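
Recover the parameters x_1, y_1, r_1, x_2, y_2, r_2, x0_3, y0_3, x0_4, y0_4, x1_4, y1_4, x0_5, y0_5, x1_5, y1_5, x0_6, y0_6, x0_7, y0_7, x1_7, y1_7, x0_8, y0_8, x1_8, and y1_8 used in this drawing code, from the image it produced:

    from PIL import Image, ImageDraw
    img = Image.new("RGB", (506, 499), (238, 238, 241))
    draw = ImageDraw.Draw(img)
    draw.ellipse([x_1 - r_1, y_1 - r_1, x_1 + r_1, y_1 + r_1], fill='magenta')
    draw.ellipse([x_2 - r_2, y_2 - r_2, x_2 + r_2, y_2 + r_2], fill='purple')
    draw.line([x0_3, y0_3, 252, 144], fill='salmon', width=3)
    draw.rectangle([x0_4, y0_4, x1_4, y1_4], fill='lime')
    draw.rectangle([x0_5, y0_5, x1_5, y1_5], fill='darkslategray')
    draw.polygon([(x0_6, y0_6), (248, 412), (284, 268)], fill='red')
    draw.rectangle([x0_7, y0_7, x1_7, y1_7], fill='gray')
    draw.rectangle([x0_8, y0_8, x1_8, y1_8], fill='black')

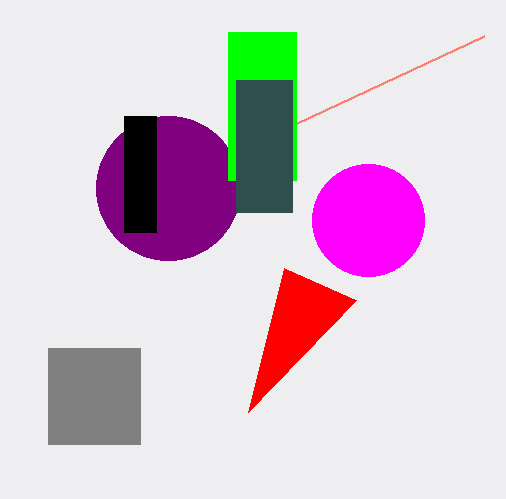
x_1 = 368
y_1 = 220
r_1 = 56
x_2 = 168
y_2 = 188
r_2 = 72
x0_3 = 484
y0_3 = 36
x0_4 = 228
y0_4 = 32
x1_4 = 296
y1_4 = 180
x0_5 = 236
y0_5 = 80
x1_5 = 292
y1_5 = 212
x0_6 = 356
y0_6 = 300
x0_7 = 48
y0_7 = 348
x1_7 = 140
y1_7 = 444
x0_8 = 124
y0_8 = 116
x1_8 = 156
y1_8 = 232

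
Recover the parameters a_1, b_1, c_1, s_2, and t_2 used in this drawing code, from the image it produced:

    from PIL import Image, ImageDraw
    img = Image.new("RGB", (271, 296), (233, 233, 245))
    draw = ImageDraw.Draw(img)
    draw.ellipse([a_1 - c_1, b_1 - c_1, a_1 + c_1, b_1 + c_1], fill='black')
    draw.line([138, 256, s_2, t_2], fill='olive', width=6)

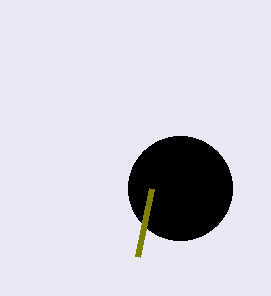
a_1 = 180, b_1 = 188, c_1 = 52, s_2 = 152, t_2 = 188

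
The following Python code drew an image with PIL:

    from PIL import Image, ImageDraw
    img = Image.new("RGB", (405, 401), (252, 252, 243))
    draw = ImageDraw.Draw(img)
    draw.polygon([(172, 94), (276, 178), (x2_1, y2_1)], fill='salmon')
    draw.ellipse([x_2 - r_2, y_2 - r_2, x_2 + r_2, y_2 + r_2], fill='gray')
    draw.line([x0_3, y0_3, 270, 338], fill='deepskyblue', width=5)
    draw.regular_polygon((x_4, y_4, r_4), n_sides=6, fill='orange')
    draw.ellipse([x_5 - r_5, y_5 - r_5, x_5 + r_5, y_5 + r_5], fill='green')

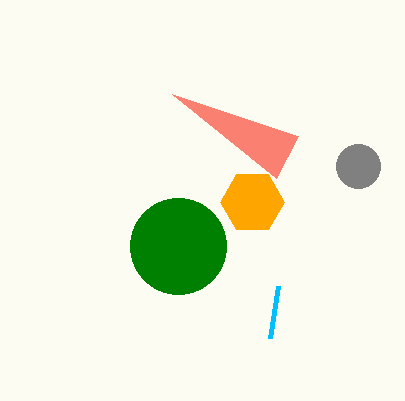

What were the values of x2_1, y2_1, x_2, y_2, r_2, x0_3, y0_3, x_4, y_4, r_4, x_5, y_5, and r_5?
x2_1 = 298; y2_1 = 136; x_2 = 358; y_2 = 166; r_2 = 22; x0_3 = 278; y0_3 = 286; x_4 = 252; y_4 = 202; r_4 = 32; x_5 = 178; y_5 = 246; r_5 = 48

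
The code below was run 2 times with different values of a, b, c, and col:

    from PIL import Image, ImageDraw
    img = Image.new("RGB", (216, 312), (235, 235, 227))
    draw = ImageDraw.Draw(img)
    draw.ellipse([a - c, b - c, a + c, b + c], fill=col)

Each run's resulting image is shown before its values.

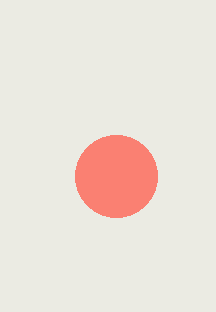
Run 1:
a = 116, b = 176, c = 41, col = 'salmon'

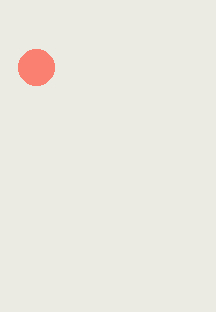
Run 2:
a = 36
b = 67
c = 18
col = 'salmon'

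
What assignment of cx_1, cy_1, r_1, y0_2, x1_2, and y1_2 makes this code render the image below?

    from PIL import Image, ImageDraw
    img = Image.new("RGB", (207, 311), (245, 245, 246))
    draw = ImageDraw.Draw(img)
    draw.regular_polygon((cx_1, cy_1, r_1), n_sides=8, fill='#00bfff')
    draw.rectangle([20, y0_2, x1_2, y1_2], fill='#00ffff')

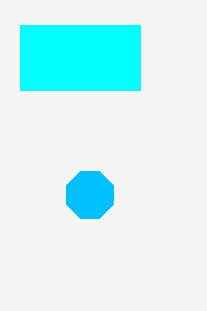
cx_1 = 90, cy_1 = 195, r_1 = 25, y0_2 = 25, x1_2 = 140, y1_2 = 90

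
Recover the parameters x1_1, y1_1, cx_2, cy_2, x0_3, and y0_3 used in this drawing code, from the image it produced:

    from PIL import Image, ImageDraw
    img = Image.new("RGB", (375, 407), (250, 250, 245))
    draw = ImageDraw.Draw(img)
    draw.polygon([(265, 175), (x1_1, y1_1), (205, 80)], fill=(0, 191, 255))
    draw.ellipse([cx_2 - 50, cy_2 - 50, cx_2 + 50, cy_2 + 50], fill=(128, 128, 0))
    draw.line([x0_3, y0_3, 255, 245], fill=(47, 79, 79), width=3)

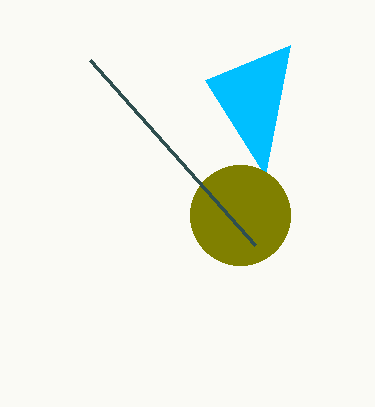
x1_1 = 290; y1_1 = 45; cx_2 = 240; cy_2 = 215; x0_3 = 90; y0_3 = 60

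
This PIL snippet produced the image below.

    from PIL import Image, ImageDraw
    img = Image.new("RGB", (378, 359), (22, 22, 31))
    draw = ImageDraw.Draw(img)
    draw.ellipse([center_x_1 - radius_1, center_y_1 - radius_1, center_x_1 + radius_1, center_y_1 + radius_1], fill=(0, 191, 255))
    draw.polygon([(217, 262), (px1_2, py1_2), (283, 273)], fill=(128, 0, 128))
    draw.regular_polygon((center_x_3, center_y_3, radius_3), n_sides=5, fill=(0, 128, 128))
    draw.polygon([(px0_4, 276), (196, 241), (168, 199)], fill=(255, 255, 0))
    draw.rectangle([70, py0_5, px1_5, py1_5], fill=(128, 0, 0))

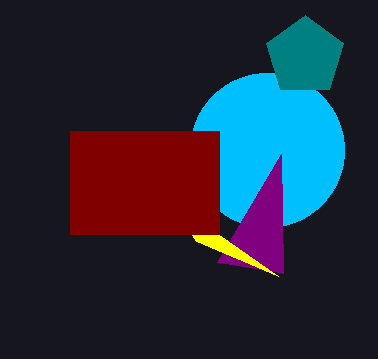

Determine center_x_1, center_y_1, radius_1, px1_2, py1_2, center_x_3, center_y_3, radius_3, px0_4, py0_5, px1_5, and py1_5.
center_x_1 = 267
center_y_1 = 150
radius_1 = 77
px1_2 = 281
py1_2 = 154
center_x_3 = 305
center_y_3 = 56
radius_3 = 41
px0_4 = 278
py0_5 = 131
px1_5 = 219
py1_5 = 234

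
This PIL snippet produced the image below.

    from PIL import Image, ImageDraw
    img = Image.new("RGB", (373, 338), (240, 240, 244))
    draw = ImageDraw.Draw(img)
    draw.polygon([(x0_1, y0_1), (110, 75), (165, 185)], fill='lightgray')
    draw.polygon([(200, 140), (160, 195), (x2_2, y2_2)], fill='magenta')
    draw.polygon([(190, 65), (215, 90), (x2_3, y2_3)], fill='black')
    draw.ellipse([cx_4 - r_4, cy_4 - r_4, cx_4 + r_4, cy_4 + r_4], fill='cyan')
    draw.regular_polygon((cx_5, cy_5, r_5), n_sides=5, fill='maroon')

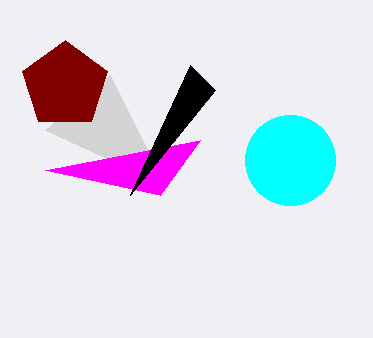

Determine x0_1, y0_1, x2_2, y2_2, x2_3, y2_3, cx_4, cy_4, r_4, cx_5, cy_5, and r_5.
x0_1 = 45, y0_1 = 130, x2_2 = 45, y2_2 = 170, x2_3 = 130, y2_3 = 195, cx_4 = 290, cy_4 = 160, r_4 = 45, cx_5 = 65, cy_5 = 85, r_5 = 45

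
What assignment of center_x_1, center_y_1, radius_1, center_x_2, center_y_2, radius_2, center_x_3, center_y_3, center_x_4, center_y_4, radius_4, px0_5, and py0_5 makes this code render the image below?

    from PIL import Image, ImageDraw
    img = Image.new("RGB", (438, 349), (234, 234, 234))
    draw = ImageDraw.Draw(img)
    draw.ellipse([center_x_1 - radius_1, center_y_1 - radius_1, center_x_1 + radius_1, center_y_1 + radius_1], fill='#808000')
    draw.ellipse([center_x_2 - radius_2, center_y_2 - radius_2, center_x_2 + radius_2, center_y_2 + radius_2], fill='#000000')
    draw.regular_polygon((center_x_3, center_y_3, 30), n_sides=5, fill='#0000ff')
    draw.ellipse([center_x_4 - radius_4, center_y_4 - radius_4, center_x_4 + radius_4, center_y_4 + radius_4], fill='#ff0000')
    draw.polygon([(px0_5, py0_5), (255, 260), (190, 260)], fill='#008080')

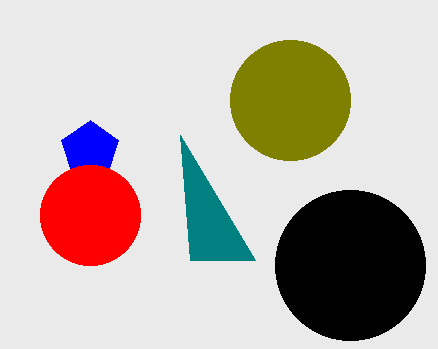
center_x_1 = 290
center_y_1 = 100
radius_1 = 60
center_x_2 = 350
center_y_2 = 265
radius_2 = 75
center_x_3 = 90
center_y_3 = 150
center_x_4 = 90
center_y_4 = 215
radius_4 = 50
px0_5 = 180
py0_5 = 135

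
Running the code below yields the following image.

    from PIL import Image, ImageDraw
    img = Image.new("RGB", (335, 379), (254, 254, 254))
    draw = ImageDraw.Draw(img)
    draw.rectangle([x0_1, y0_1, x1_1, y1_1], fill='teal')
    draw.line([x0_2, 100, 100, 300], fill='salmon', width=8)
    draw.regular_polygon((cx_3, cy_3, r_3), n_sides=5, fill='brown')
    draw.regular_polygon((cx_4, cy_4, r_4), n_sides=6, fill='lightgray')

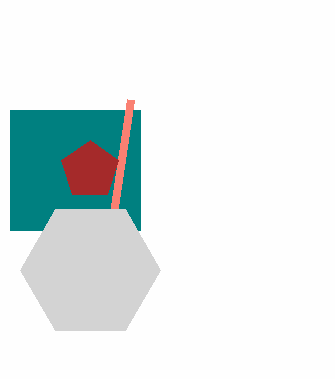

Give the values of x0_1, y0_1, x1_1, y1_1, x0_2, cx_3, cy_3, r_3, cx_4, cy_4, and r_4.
x0_1 = 10; y0_1 = 110; x1_1 = 140; y1_1 = 230; x0_2 = 130; cx_3 = 90; cy_3 = 170; r_3 = 30; cx_4 = 90; cy_4 = 270; r_4 = 70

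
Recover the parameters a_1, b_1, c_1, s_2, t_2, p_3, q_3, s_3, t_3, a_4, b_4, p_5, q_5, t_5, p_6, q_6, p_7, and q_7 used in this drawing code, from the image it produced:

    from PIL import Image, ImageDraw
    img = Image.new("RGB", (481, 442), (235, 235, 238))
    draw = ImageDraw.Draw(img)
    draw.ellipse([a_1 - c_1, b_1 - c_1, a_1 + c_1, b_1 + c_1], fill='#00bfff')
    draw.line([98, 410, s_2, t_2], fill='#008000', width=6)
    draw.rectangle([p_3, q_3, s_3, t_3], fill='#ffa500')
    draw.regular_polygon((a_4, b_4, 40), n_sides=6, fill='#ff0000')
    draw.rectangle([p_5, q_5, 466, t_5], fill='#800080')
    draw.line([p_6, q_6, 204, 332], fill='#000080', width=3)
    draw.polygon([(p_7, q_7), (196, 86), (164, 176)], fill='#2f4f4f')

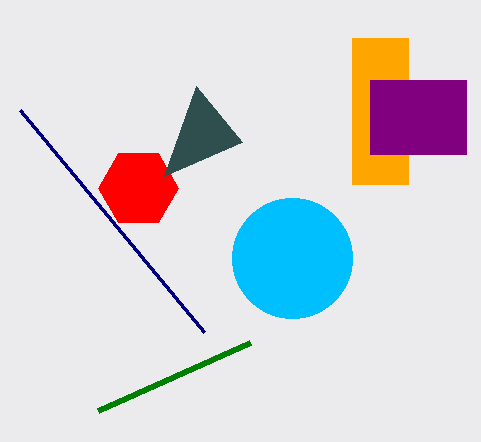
a_1 = 292, b_1 = 258, c_1 = 60, s_2 = 250, t_2 = 342, p_3 = 352, q_3 = 38, s_3 = 408, t_3 = 184, a_4 = 138, b_4 = 188, p_5 = 370, q_5 = 80, t_5 = 154, p_6 = 20, q_6 = 110, p_7 = 242, q_7 = 142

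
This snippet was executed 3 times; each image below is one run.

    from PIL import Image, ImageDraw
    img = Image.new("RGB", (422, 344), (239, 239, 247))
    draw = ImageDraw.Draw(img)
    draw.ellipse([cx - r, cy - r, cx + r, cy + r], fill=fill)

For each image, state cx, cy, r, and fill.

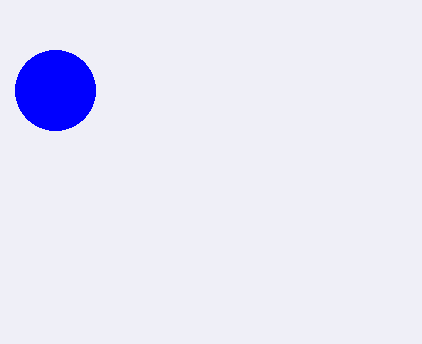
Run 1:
cx = 55
cy = 90
r = 40
fill = 'blue'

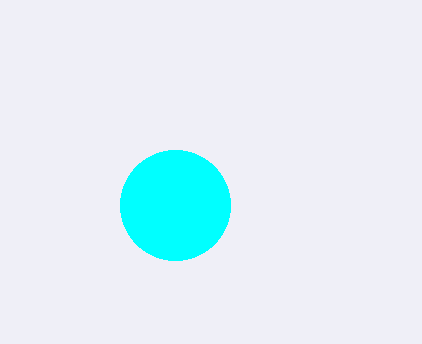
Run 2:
cx = 175; cy = 205; r = 55; fill = 'cyan'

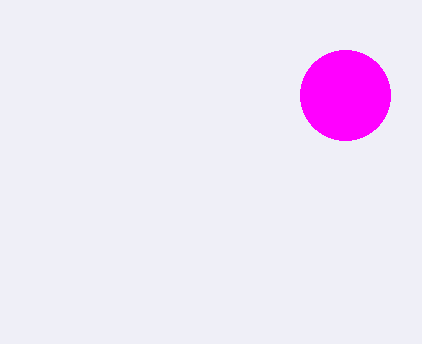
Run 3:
cx = 345
cy = 95
r = 45
fill = 'magenta'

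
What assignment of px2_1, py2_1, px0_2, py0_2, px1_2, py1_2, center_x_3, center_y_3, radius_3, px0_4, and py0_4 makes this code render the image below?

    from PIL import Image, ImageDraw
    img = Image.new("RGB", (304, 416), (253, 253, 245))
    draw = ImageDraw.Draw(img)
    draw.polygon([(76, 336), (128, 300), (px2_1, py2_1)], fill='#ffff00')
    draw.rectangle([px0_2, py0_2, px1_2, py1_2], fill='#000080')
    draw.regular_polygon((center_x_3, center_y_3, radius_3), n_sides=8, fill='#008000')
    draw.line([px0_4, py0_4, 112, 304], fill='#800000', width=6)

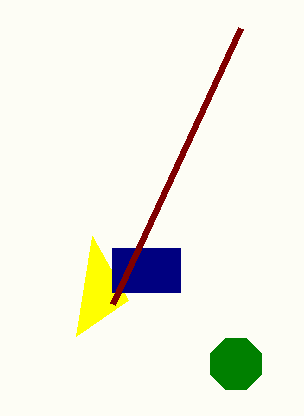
px2_1 = 92; py2_1 = 236; px0_2 = 112; py0_2 = 248; px1_2 = 180; py1_2 = 292; center_x_3 = 236; center_y_3 = 364; radius_3 = 28; px0_4 = 240; py0_4 = 28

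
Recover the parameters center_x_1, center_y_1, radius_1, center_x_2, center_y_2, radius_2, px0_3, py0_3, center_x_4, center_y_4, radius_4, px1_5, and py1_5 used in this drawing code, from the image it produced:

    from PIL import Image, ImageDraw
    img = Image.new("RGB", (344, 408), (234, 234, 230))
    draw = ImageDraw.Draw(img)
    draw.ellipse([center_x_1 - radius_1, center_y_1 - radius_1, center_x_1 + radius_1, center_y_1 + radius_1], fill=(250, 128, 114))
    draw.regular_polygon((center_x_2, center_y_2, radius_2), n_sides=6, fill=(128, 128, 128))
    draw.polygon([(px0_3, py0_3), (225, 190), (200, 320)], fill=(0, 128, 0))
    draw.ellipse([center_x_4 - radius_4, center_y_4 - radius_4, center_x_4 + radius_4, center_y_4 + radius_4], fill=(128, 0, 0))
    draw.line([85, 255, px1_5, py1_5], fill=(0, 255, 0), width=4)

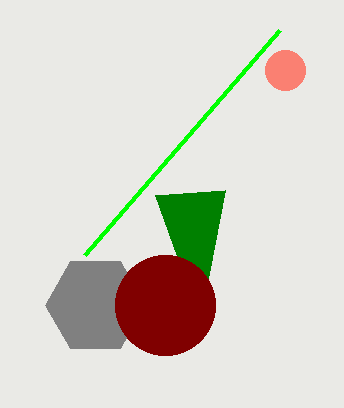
center_x_1 = 285, center_y_1 = 70, radius_1 = 20, center_x_2 = 95, center_y_2 = 305, radius_2 = 50, px0_3 = 155, py0_3 = 195, center_x_4 = 165, center_y_4 = 305, radius_4 = 50, px1_5 = 280, py1_5 = 30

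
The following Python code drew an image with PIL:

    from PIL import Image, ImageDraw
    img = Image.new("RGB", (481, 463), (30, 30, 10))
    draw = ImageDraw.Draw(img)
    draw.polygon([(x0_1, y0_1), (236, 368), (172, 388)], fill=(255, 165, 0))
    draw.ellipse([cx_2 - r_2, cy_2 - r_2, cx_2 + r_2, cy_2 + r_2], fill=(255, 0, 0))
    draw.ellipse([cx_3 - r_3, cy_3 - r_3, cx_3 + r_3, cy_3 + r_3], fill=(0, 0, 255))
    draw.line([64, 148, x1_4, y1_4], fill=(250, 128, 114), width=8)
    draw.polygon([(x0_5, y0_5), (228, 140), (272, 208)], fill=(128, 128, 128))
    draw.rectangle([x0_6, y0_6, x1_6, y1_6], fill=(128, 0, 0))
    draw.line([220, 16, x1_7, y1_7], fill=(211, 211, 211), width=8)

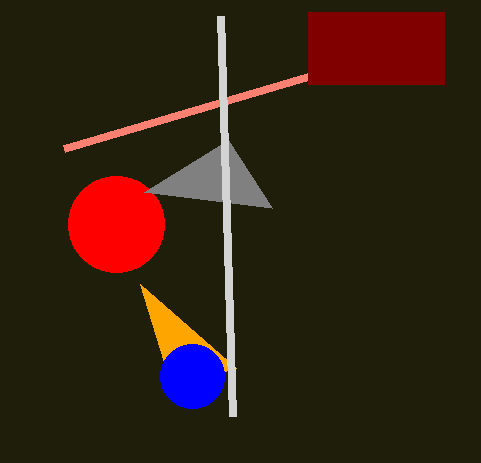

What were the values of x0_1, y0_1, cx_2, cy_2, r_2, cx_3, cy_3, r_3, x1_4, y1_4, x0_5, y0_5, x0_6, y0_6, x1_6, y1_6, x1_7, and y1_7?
x0_1 = 140
y0_1 = 284
cx_2 = 116
cy_2 = 224
r_2 = 48
cx_3 = 192
cy_3 = 376
r_3 = 32
x1_4 = 308
y1_4 = 76
x0_5 = 144
y0_5 = 192
x0_6 = 308
y0_6 = 12
x1_6 = 444
y1_6 = 84
x1_7 = 232
y1_7 = 416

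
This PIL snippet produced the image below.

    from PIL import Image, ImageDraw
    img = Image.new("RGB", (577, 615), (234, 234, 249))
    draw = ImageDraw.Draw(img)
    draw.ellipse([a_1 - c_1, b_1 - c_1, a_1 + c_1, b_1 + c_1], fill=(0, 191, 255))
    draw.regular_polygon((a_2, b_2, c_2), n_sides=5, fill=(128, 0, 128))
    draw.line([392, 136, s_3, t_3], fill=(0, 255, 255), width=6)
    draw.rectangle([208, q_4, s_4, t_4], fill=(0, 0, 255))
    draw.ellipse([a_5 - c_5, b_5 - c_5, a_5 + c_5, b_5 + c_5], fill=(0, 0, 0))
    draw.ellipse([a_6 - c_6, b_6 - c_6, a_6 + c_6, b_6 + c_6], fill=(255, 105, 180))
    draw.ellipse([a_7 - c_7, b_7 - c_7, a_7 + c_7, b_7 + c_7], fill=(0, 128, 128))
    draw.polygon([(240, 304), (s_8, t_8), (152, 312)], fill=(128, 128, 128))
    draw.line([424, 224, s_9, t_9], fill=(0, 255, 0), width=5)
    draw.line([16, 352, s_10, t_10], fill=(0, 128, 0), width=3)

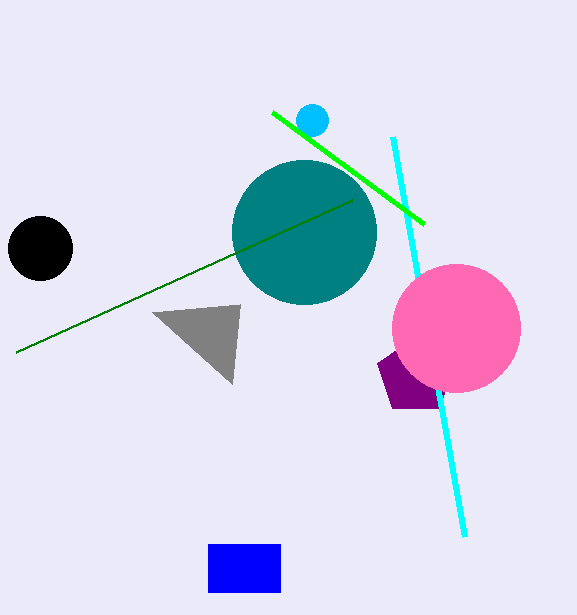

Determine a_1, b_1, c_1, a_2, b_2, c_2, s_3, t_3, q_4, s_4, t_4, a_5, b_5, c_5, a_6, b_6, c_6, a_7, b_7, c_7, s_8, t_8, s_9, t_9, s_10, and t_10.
a_1 = 312; b_1 = 120; c_1 = 16; a_2 = 416; b_2 = 376; c_2 = 40; s_3 = 464; t_3 = 536; q_4 = 544; s_4 = 280; t_4 = 592; a_5 = 40; b_5 = 248; c_5 = 32; a_6 = 456; b_6 = 328; c_6 = 64; a_7 = 304; b_7 = 232; c_7 = 72; s_8 = 232; t_8 = 384; s_9 = 272; t_9 = 112; s_10 = 352; t_10 = 200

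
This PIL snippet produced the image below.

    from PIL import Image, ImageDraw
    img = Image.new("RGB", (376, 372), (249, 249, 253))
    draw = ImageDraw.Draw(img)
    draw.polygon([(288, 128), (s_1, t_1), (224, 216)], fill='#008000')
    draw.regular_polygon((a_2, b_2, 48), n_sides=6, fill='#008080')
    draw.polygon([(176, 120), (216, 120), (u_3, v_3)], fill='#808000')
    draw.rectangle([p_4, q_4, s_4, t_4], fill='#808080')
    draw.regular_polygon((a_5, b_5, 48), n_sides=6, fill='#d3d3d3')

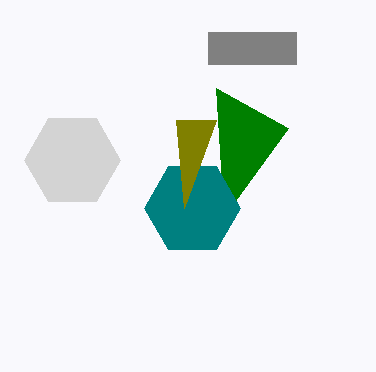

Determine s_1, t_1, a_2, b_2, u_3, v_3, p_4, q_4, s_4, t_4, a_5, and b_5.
s_1 = 216; t_1 = 88; a_2 = 192; b_2 = 208; u_3 = 184; v_3 = 208; p_4 = 208; q_4 = 32; s_4 = 296; t_4 = 64; a_5 = 72; b_5 = 160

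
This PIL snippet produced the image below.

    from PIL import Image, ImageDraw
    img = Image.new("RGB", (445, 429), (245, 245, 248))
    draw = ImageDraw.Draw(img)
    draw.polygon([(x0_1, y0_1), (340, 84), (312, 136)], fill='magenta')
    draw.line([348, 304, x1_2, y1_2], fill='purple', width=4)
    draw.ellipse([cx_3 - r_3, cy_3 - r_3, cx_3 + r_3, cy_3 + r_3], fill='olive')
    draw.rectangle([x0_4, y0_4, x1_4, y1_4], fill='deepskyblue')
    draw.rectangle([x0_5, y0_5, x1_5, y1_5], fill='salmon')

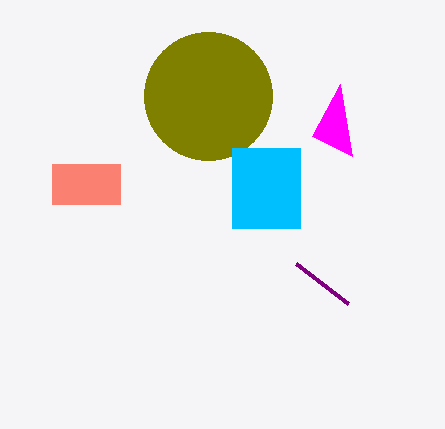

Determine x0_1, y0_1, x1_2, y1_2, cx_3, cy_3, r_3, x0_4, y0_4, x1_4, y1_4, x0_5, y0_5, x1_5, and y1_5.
x0_1 = 352; y0_1 = 156; x1_2 = 296; y1_2 = 264; cx_3 = 208; cy_3 = 96; r_3 = 64; x0_4 = 232; y0_4 = 148; x1_4 = 300; y1_4 = 228; x0_5 = 52; y0_5 = 164; x1_5 = 120; y1_5 = 204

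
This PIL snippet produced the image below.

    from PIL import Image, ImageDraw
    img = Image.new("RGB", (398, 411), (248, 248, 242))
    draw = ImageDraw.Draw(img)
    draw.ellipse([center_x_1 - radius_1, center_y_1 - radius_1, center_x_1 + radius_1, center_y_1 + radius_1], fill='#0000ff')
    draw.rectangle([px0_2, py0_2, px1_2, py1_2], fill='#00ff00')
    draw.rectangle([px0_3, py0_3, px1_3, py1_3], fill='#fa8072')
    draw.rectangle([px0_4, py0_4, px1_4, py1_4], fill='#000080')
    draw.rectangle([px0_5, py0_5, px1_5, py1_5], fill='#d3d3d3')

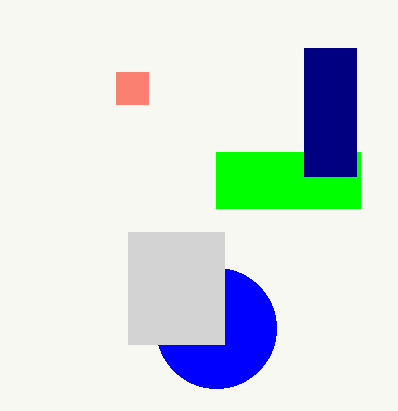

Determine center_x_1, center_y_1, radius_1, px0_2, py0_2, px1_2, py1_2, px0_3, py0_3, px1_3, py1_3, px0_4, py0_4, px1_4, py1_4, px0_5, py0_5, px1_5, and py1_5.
center_x_1 = 216; center_y_1 = 328; radius_1 = 60; px0_2 = 216; py0_2 = 152; px1_2 = 360; py1_2 = 208; px0_3 = 116; py0_3 = 72; px1_3 = 148; py1_3 = 104; px0_4 = 304; py0_4 = 48; px1_4 = 356; py1_4 = 176; px0_5 = 128; py0_5 = 232; px1_5 = 224; py1_5 = 344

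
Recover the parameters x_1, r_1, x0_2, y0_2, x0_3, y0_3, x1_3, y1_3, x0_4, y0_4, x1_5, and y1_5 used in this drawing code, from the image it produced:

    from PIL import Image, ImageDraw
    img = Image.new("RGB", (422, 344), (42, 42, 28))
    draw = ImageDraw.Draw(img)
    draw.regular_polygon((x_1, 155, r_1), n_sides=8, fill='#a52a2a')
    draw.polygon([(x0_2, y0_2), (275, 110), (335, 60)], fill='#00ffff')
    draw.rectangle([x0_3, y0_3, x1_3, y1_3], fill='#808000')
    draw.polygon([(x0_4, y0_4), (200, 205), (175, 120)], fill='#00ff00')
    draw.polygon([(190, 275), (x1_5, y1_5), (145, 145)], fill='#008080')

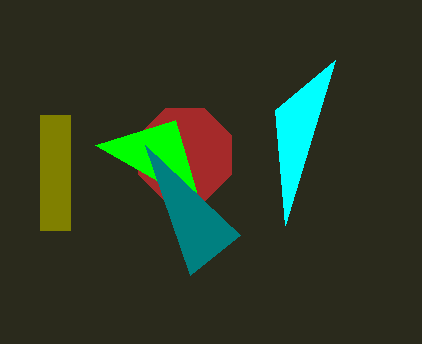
x_1 = 185, r_1 = 50, x0_2 = 285, y0_2 = 225, x0_3 = 40, y0_3 = 115, x1_3 = 70, y1_3 = 230, x0_4 = 95, y0_4 = 145, x1_5 = 240, y1_5 = 235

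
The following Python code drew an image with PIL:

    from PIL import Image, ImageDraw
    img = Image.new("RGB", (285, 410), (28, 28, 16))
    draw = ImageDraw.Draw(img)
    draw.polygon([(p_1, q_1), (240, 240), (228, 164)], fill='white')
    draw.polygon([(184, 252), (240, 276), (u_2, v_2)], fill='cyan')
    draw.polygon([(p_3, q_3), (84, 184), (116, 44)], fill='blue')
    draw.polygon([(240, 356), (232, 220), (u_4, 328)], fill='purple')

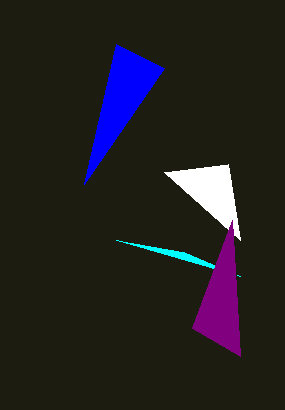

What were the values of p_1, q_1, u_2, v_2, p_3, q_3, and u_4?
p_1 = 164; q_1 = 172; u_2 = 116; v_2 = 240; p_3 = 164; q_3 = 68; u_4 = 192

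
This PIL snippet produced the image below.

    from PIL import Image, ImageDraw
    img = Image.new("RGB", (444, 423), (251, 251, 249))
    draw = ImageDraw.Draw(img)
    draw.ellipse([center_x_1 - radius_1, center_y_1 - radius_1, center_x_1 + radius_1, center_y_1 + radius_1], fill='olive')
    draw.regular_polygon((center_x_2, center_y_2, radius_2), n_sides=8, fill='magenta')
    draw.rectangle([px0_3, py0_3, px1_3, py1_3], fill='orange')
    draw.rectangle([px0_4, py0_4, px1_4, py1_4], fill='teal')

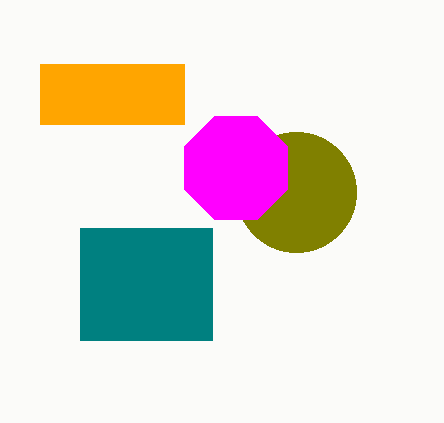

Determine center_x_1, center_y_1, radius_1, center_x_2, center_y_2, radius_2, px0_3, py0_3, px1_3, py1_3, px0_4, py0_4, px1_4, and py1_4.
center_x_1 = 296; center_y_1 = 192; radius_1 = 60; center_x_2 = 236; center_y_2 = 168; radius_2 = 56; px0_3 = 40; py0_3 = 64; px1_3 = 184; py1_3 = 124; px0_4 = 80; py0_4 = 228; px1_4 = 212; py1_4 = 340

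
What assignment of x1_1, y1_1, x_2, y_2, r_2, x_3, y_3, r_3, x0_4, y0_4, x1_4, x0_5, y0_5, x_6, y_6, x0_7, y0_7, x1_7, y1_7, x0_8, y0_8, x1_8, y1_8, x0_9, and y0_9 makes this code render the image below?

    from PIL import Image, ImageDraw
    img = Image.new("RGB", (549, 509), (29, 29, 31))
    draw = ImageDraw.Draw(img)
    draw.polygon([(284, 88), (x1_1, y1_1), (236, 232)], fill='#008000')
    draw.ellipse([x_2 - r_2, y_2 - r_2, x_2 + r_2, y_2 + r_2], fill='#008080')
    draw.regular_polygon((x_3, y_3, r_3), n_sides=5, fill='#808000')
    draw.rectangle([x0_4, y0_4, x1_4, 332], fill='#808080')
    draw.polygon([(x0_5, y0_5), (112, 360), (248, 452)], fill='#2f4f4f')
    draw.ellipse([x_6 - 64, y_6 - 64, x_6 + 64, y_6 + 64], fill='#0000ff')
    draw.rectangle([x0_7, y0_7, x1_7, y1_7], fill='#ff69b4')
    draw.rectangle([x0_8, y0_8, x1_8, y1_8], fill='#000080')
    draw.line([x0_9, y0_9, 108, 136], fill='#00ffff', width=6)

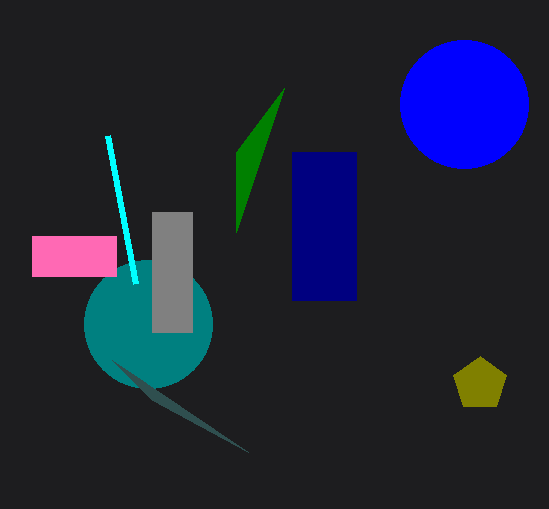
x1_1 = 236; y1_1 = 152; x_2 = 148; y_2 = 324; r_2 = 64; x_3 = 480; y_3 = 384; r_3 = 28; x0_4 = 152; y0_4 = 212; x1_4 = 192; x0_5 = 152; y0_5 = 400; x_6 = 464; y_6 = 104; x0_7 = 32; y0_7 = 236; x1_7 = 116; y1_7 = 276; x0_8 = 292; y0_8 = 152; x1_8 = 356; y1_8 = 300; x0_9 = 136; y0_9 = 284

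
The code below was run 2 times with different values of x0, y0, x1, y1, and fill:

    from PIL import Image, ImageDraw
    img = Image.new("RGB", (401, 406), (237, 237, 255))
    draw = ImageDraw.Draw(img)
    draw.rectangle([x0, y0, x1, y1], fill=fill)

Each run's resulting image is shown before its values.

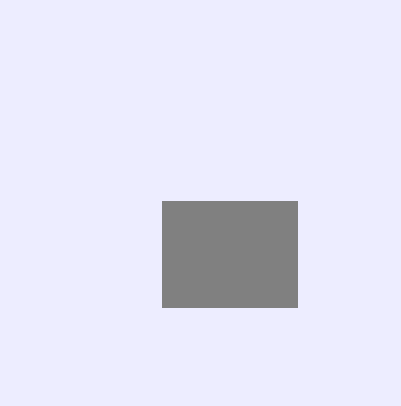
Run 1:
x0 = 162
y0 = 201
x1 = 297
y1 = 307
fill = 'gray'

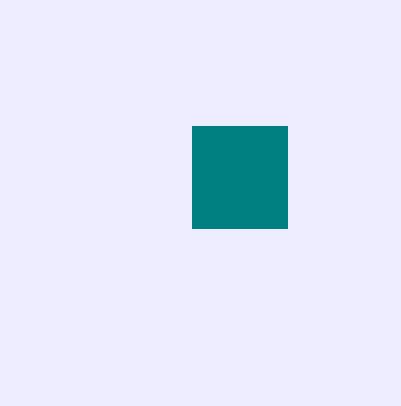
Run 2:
x0 = 192, y0 = 126, x1 = 287, y1 = 228, fill = 'teal'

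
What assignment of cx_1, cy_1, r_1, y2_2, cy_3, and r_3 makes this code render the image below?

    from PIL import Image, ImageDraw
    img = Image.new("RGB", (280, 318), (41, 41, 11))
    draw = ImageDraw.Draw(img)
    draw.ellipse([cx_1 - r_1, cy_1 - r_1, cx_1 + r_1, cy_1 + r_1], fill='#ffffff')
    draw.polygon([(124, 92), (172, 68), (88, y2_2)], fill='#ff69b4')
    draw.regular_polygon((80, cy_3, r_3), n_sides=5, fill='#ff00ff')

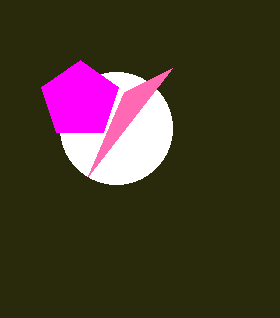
cx_1 = 116; cy_1 = 128; r_1 = 56; y2_2 = 176; cy_3 = 100; r_3 = 40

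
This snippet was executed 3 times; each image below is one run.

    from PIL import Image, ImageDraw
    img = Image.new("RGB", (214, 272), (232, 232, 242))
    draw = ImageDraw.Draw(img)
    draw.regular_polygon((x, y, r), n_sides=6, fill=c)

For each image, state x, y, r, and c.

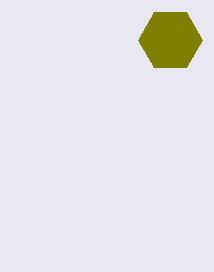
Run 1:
x = 170, y = 40, r = 32, c = 'olive'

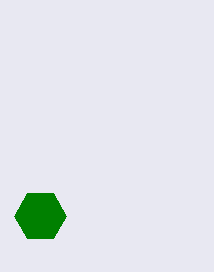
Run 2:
x = 40
y = 216
r = 26
c = 'green'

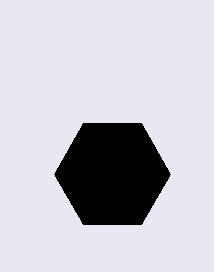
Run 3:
x = 112
y = 174
r = 58
c = 'black'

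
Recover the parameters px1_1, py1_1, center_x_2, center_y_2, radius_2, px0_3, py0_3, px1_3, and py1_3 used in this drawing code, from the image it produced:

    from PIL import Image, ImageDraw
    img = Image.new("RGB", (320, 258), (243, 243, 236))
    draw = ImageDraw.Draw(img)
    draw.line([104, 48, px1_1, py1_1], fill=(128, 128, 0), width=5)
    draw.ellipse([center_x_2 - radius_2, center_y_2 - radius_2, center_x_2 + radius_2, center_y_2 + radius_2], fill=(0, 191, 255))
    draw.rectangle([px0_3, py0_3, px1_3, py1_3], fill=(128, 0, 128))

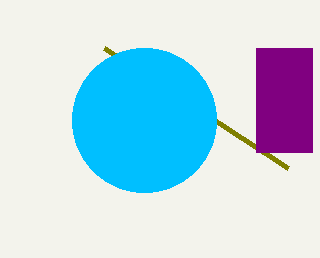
px1_1 = 288; py1_1 = 168; center_x_2 = 144; center_y_2 = 120; radius_2 = 72; px0_3 = 256; py0_3 = 48; px1_3 = 312; py1_3 = 152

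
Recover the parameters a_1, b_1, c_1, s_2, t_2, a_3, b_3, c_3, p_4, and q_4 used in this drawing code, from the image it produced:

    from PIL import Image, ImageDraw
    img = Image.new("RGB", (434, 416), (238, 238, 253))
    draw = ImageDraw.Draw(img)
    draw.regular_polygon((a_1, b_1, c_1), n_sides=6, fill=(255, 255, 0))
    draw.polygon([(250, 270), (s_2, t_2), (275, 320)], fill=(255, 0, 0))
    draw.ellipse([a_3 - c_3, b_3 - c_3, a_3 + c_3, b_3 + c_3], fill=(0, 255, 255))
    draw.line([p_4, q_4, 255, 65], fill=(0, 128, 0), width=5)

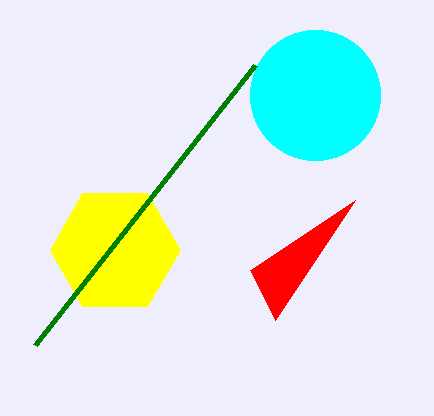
a_1 = 115; b_1 = 250; c_1 = 65; s_2 = 355; t_2 = 200; a_3 = 315; b_3 = 95; c_3 = 65; p_4 = 35; q_4 = 345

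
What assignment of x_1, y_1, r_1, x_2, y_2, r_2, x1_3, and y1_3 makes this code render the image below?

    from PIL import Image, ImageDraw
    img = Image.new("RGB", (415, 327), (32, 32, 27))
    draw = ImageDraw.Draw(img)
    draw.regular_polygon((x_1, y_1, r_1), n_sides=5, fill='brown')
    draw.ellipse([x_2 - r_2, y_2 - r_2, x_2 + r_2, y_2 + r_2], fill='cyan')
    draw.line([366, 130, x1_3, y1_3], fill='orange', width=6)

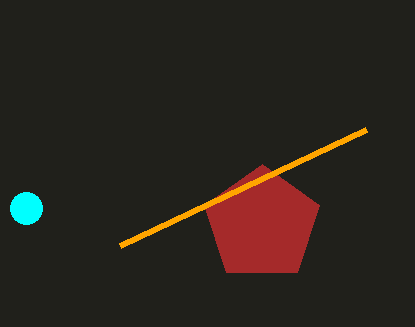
x_1 = 262
y_1 = 224
r_1 = 60
x_2 = 26
y_2 = 208
r_2 = 16
x1_3 = 120
y1_3 = 246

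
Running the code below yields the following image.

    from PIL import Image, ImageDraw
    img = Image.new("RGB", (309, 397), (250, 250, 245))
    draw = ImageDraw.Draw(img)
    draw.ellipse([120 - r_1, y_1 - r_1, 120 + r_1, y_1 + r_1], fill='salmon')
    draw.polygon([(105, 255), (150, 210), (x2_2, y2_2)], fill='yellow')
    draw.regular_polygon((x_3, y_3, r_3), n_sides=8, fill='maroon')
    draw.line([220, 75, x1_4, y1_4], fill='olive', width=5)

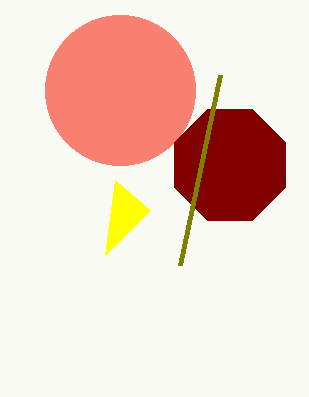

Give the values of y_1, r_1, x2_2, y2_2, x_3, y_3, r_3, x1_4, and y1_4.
y_1 = 90
r_1 = 75
x2_2 = 115
y2_2 = 180
x_3 = 230
y_3 = 165
r_3 = 60
x1_4 = 180
y1_4 = 265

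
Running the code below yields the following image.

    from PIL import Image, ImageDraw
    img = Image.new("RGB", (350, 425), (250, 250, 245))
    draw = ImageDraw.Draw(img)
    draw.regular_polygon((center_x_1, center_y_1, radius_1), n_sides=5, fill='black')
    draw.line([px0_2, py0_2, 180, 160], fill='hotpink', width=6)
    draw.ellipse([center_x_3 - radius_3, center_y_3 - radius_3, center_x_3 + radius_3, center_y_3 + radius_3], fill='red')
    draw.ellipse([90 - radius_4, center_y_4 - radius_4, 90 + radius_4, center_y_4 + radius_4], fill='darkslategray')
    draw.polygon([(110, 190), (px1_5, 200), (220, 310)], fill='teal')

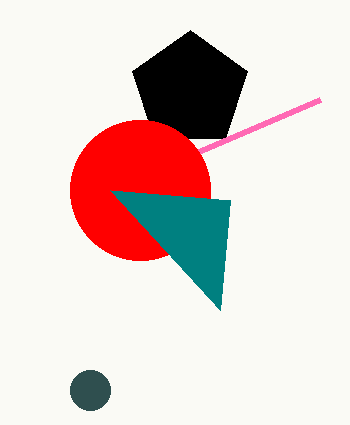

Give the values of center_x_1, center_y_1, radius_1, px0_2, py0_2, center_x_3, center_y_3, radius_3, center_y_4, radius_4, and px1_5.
center_x_1 = 190
center_y_1 = 90
radius_1 = 60
px0_2 = 320
py0_2 = 100
center_x_3 = 140
center_y_3 = 190
radius_3 = 70
center_y_4 = 390
radius_4 = 20
px1_5 = 230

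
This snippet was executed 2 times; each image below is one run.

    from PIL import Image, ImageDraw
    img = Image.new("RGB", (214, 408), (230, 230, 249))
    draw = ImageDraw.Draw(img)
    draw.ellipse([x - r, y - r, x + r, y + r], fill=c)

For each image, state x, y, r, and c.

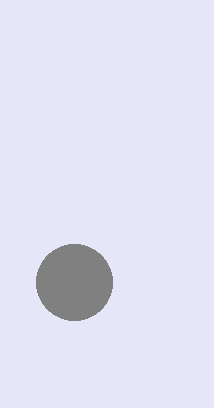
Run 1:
x = 74
y = 282
r = 38
c = 'gray'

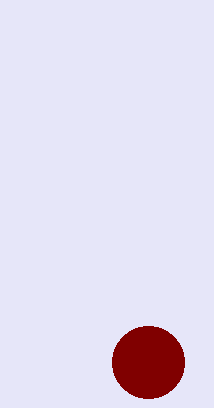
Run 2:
x = 148; y = 362; r = 36; c = 'maroon'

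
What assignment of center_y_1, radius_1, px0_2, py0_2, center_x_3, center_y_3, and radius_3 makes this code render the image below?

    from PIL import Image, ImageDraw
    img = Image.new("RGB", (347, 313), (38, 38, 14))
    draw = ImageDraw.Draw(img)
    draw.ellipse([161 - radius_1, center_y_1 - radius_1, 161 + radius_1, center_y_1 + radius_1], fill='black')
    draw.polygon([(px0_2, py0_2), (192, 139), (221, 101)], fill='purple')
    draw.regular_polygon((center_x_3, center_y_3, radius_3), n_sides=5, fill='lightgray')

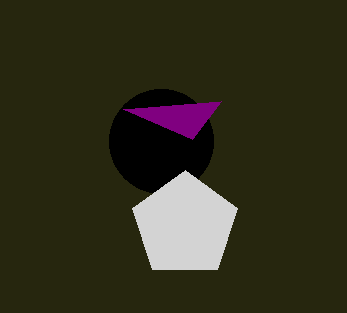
center_y_1 = 141, radius_1 = 52, px0_2 = 123, py0_2 = 109, center_x_3 = 185, center_y_3 = 225, radius_3 = 55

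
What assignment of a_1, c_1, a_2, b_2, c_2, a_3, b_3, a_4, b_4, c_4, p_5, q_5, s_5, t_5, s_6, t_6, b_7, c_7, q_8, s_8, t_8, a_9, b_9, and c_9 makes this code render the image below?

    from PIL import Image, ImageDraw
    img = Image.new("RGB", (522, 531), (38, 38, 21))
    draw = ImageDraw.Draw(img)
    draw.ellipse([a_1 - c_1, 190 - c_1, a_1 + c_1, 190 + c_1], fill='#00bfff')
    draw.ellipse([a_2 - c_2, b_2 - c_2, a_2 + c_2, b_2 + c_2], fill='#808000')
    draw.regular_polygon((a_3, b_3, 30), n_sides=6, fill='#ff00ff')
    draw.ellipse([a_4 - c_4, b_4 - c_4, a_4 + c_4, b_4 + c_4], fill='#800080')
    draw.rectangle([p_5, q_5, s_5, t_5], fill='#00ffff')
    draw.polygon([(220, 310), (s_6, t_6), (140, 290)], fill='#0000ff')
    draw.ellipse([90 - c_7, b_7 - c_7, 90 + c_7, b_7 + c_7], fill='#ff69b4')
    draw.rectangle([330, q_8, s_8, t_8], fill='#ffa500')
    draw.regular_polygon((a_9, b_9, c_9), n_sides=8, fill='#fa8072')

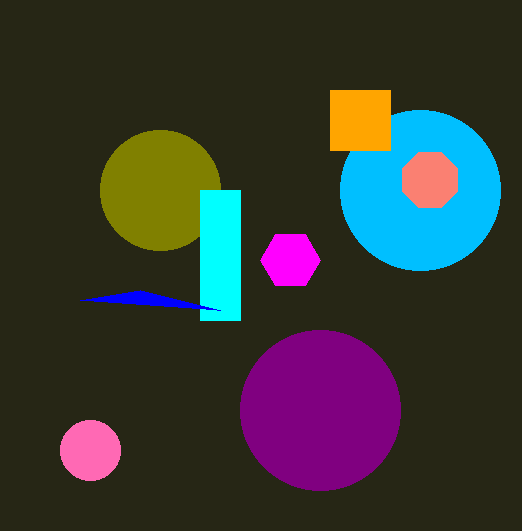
a_1 = 420
c_1 = 80
a_2 = 160
b_2 = 190
c_2 = 60
a_3 = 290
b_3 = 260
a_4 = 320
b_4 = 410
c_4 = 80
p_5 = 200
q_5 = 190
s_5 = 240
t_5 = 320
s_6 = 80
t_6 = 300
b_7 = 450
c_7 = 30
q_8 = 90
s_8 = 390
t_8 = 150
a_9 = 430
b_9 = 180
c_9 = 30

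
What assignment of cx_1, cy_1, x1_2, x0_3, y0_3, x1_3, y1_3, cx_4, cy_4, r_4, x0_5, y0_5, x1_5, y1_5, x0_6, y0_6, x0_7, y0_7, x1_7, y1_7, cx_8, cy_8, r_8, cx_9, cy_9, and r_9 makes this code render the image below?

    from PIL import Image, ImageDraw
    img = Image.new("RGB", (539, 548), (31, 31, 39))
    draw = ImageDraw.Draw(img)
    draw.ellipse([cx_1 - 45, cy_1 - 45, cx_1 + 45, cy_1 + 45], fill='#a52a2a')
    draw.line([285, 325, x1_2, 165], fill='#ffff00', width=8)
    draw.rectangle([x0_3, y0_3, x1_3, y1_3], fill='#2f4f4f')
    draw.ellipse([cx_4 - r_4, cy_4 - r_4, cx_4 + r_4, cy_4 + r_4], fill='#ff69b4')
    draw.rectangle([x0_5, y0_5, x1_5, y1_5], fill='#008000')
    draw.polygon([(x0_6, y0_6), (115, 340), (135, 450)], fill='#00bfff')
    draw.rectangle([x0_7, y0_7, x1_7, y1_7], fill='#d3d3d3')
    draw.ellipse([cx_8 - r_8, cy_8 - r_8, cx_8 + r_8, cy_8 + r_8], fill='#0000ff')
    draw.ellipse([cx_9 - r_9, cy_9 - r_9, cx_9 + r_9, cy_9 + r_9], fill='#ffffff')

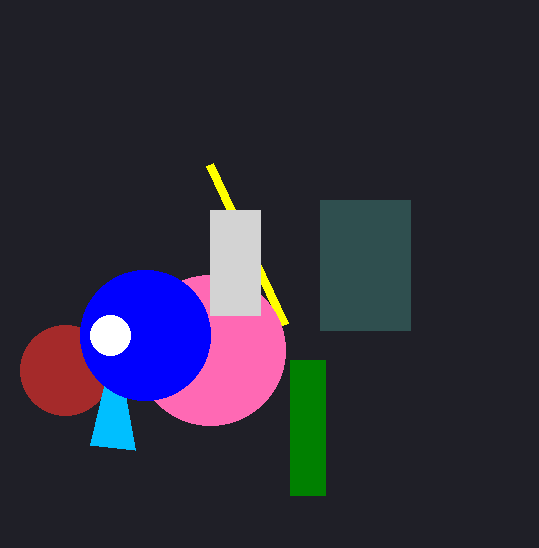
cx_1 = 65; cy_1 = 370; x1_2 = 210; x0_3 = 320; y0_3 = 200; x1_3 = 410; y1_3 = 330; cx_4 = 210; cy_4 = 350; r_4 = 75; x0_5 = 290; y0_5 = 360; x1_5 = 325; y1_5 = 495; x0_6 = 90; y0_6 = 445; x0_7 = 210; y0_7 = 210; x1_7 = 260; y1_7 = 315; cx_8 = 145; cy_8 = 335; r_8 = 65; cx_9 = 110; cy_9 = 335; r_9 = 20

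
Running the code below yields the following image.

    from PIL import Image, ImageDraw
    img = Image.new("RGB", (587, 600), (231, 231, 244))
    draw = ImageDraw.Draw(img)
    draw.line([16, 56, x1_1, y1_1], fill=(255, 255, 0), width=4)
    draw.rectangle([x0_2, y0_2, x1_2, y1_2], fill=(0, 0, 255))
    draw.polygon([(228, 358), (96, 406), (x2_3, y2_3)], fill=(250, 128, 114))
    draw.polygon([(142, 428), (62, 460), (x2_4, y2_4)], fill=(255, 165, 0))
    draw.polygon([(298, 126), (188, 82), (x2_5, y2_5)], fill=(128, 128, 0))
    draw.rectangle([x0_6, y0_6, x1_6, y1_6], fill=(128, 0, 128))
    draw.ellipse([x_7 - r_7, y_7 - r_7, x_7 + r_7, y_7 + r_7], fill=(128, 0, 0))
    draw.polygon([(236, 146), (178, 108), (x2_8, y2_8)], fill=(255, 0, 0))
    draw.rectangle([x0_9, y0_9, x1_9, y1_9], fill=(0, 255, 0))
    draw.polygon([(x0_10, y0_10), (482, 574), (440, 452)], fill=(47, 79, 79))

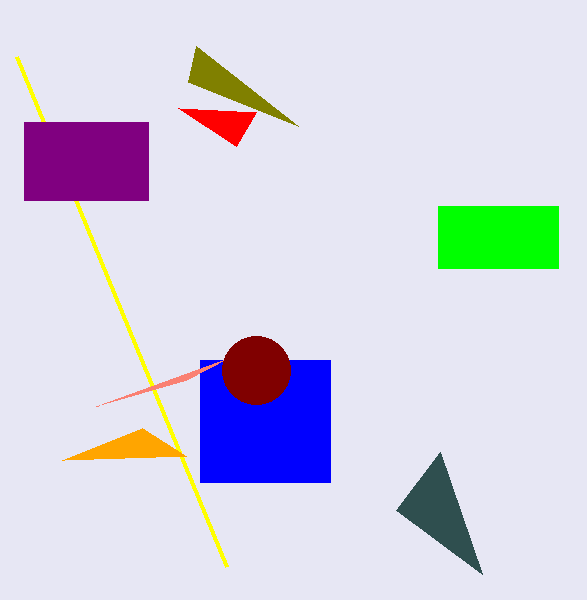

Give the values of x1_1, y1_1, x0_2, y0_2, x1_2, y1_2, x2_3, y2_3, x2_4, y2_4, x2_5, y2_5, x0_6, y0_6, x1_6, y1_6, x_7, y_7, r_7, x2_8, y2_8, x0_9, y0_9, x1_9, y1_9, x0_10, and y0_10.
x1_1 = 226; y1_1 = 566; x0_2 = 200; y0_2 = 360; x1_2 = 330; y1_2 = 482; x2_3 = 186; y2_3 = 380; x2_4 = 186; y2_4 = 456; x2_5 = 196; y2_5 = 46; x0_6 = 24; y0_6 = 122; x1_6 = 148; y1_6 = 200; x_7 = 256; y_7 = 370; r_7 = 34; x2_8 = 256; y2_8 = 112; x0_9 = 438; y0_9 = 206; x1_9 = 558; y1_9 = 268; x0_10 = 396; y0_10 = 510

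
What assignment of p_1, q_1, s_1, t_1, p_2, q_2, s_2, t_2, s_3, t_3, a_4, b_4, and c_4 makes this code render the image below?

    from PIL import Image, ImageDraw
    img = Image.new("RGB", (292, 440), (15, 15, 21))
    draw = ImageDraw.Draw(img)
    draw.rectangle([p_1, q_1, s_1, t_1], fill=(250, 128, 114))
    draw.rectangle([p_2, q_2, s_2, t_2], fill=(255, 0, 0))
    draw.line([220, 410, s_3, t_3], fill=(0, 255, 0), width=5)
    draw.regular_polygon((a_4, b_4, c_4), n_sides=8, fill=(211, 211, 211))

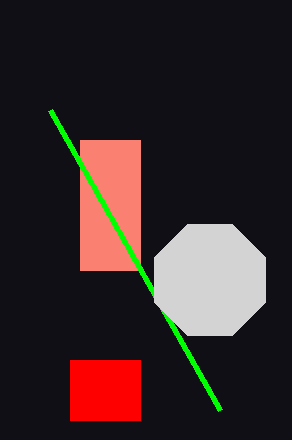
p_1 = 80, q_1 = 140, s_1 = 140, t_1 = 270, p_2 = 70, q_2 = 360, s_2 = 140, t_2 = 420, s_3 = 50, t_3 = 110, a_4 = 210, b_4 = 280, c_4 = 60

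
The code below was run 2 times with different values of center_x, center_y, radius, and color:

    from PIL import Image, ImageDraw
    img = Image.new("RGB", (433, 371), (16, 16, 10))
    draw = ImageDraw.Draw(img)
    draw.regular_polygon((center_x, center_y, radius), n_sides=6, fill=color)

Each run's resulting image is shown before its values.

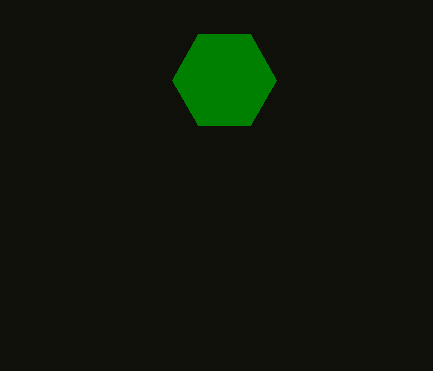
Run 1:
center_x = 224, center_y = 80, radius = 52, color = 'green'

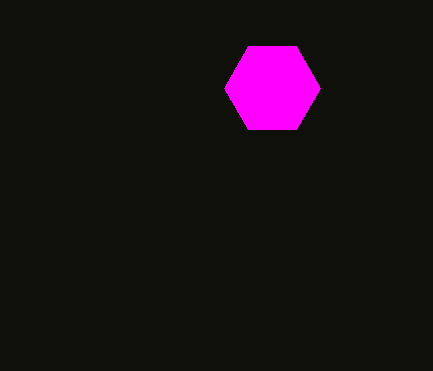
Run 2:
center_x = 272
center_y = 88
radius = 48
color = 'magenta'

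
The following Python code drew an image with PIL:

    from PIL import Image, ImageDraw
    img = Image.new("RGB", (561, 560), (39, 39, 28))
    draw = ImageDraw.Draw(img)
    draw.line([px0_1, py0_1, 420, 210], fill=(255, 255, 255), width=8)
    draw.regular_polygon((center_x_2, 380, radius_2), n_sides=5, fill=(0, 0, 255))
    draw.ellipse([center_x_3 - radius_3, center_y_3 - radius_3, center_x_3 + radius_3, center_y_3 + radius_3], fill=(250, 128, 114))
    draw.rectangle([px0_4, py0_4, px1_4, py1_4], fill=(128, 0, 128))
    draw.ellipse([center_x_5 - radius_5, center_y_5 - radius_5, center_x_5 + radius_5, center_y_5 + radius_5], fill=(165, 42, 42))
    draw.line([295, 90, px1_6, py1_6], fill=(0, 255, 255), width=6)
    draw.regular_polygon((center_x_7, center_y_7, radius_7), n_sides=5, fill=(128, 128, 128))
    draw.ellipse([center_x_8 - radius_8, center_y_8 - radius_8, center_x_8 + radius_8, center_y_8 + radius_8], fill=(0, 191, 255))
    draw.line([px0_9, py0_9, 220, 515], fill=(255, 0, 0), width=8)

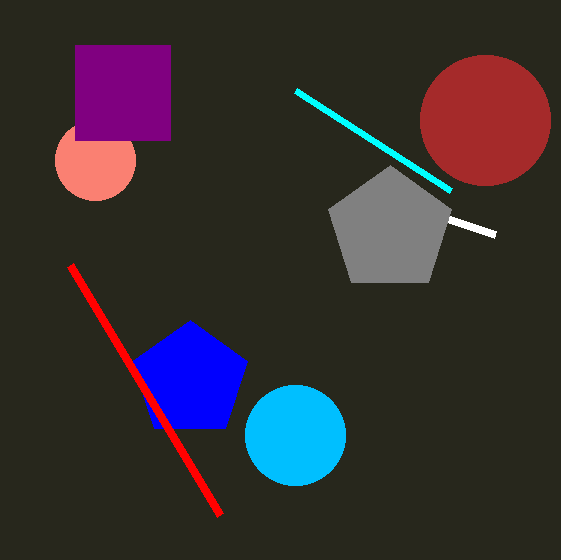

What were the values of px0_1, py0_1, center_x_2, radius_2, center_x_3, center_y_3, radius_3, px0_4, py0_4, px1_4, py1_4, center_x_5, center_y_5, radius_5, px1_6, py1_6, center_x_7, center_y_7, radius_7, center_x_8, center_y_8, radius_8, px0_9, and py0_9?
px0_1 = 495; py0_1 = 235; center_x_2 = 190; radius_2 = 60; center_x_3 = 95; center_y_3 = 160; radius_3 = 40; px0_4 = 75; py0_4 = 45; px1_4 = 170; py1_4 = 140; center_x_5 = 485; center_y_5 = 120; radius_5 = 65; px1_6 = 450; py1_6 = 190; center_x_7 = 390; center_y_7 = 230; radius_7 = 65; center_x_8 = 295; center_y_8 = 435; radius_8 = 50; px0_9 = 70; py0_9 = 265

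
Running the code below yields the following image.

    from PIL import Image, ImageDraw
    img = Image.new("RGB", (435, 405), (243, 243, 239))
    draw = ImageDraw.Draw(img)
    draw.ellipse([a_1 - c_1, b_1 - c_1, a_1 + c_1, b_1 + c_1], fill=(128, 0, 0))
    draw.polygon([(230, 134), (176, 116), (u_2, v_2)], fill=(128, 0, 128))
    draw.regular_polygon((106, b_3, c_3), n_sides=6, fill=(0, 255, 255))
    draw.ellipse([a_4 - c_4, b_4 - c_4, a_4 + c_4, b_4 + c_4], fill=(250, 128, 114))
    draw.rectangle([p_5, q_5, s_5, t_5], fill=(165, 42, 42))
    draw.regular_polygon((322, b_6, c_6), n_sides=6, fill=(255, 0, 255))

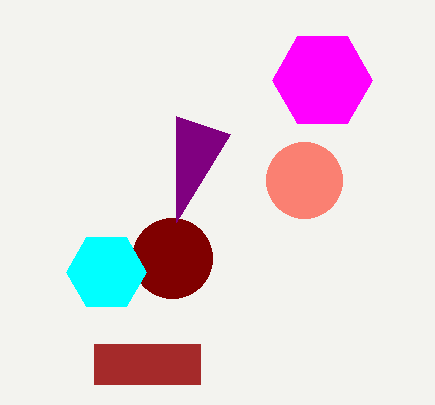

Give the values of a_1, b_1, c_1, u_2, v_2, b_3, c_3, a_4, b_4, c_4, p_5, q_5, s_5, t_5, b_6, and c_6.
a_1 = 172
b_1 = 258
c_1 = 40
u_2 = 176
v_2 = 222
b_3 = 272
c_3 = 40
a_4 = 304
b_4 = 180
c_4 = 38
p_5 = 94
q_5 = 344
s_5 = 200
t_5 = 384
b_6 = 80
c_6 = 50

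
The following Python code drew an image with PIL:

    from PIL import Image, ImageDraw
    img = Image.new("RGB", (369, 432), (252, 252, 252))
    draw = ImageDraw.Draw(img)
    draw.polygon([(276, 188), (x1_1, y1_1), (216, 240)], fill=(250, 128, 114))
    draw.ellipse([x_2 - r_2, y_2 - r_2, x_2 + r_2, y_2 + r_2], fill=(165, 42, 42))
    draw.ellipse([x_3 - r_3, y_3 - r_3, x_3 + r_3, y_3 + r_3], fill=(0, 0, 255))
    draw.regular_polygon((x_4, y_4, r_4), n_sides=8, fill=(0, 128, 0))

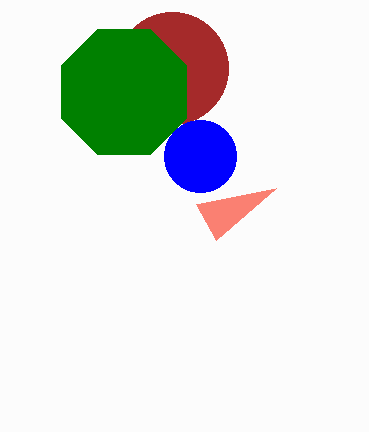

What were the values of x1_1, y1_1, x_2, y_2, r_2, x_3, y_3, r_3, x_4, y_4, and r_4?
x1_1 = 196; y1_1 = 204; x_2 = 172; y_2 = 68; r_2 = 56; x_3 = 200; y_3 = 156; r_3 = 36; x_4 = 124; y_4 = 92; r_4 = 68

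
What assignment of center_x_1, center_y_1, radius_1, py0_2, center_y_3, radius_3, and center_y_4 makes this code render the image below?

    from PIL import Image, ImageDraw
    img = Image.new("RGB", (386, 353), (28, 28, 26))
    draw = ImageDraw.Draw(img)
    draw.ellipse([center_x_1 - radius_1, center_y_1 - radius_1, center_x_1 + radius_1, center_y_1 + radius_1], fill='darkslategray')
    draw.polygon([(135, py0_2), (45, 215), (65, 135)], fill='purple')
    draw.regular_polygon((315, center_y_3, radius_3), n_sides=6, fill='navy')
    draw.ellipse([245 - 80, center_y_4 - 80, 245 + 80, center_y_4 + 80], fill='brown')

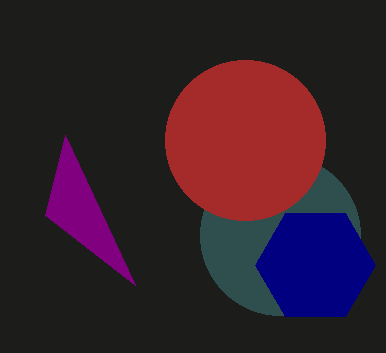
center_x_1 = 280
center_y_1 = 235
radius_1 = 80
py0_2 = 285
center_y_3 = 265
radius_3 = 60
center_y_4 = 140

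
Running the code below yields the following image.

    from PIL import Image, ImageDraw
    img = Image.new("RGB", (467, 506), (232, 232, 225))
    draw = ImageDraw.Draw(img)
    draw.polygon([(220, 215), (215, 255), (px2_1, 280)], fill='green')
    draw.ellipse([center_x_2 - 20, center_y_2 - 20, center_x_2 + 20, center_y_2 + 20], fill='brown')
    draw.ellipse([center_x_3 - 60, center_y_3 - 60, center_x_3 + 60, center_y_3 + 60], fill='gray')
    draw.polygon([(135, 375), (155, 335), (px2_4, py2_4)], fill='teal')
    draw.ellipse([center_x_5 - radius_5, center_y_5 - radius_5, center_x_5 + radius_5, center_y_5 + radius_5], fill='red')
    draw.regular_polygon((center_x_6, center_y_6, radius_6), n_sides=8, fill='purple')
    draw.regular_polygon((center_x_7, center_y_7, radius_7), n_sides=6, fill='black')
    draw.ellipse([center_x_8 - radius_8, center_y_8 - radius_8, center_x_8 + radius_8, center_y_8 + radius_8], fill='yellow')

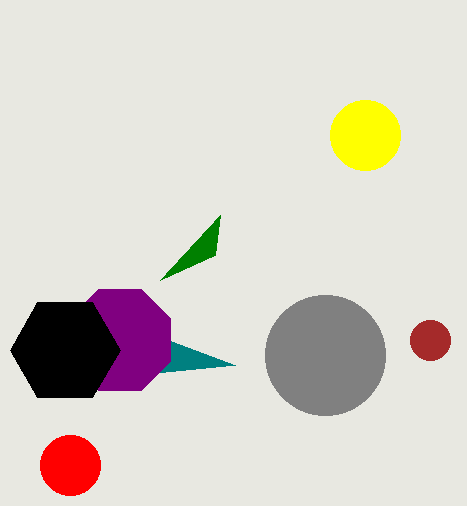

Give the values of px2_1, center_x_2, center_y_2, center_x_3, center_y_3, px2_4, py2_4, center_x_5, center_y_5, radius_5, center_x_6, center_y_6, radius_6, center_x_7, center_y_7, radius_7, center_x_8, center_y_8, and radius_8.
px2_1 = 160, center_x_2 = 430, center_y_2 = 340, center_x_3 = 325, center_y_3 = 355, px2_4 = 235, py2_4 = 365, center_x_5 = 70, center_y_5 = 465, radius_5 = 30, center_x_6 = 120, center_y_6 = 340, radius_6 = 55, center_x_7 = 65, center_y_7 = 350, radius_7 = 55, center_x_8 = 365, center_y_8 = 135, radius_8 = 35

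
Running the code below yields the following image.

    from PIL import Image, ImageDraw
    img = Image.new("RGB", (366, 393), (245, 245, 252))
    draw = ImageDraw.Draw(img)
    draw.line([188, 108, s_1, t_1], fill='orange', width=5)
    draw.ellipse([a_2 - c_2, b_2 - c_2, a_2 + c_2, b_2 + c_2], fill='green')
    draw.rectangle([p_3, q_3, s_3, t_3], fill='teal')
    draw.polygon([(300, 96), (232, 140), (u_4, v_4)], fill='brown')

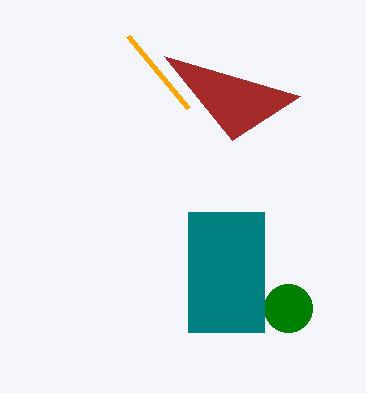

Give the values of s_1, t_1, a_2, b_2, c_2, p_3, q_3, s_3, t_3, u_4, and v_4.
s_1 = 128, t_1 = 36, a_2 = 288, b_2 = 308, c_2 = 24, p_3 = 188, q_3 = 212, s_3 = 264, t_3 = 332, u_4 = 164, v_4 = 56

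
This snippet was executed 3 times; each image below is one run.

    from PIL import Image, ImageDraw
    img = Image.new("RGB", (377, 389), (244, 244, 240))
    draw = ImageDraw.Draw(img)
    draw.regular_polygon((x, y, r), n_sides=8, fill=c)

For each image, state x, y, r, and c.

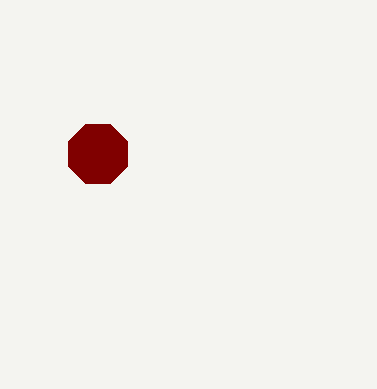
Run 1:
x = 98, y = 154, r = 32, c = 'maroon'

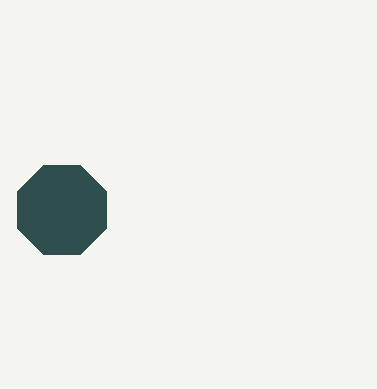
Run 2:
x = 62
y = 210
r = 48
c = 'darkslategray'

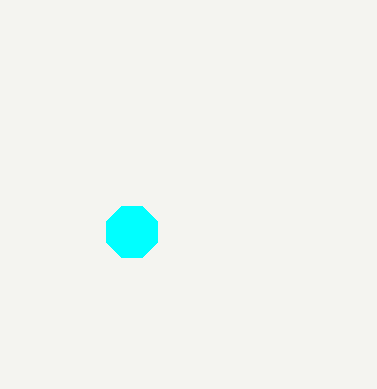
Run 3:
x = 132; y = 232; r = 28; c = 'cyan'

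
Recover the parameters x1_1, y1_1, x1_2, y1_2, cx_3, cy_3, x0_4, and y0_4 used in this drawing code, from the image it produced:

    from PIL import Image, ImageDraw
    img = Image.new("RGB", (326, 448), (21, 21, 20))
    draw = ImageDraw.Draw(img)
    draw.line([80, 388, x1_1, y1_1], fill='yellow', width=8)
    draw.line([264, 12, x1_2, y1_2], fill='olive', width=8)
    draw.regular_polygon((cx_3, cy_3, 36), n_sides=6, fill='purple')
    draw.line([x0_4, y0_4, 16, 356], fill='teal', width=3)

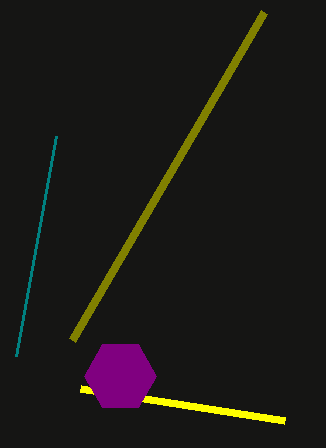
x1_1 = 284; y1_1 = 420; x1_2 = 72; y1_2 = 340; cx_3 = 120; cy_3 = 376; x0_4 = 56; y0_4 = 136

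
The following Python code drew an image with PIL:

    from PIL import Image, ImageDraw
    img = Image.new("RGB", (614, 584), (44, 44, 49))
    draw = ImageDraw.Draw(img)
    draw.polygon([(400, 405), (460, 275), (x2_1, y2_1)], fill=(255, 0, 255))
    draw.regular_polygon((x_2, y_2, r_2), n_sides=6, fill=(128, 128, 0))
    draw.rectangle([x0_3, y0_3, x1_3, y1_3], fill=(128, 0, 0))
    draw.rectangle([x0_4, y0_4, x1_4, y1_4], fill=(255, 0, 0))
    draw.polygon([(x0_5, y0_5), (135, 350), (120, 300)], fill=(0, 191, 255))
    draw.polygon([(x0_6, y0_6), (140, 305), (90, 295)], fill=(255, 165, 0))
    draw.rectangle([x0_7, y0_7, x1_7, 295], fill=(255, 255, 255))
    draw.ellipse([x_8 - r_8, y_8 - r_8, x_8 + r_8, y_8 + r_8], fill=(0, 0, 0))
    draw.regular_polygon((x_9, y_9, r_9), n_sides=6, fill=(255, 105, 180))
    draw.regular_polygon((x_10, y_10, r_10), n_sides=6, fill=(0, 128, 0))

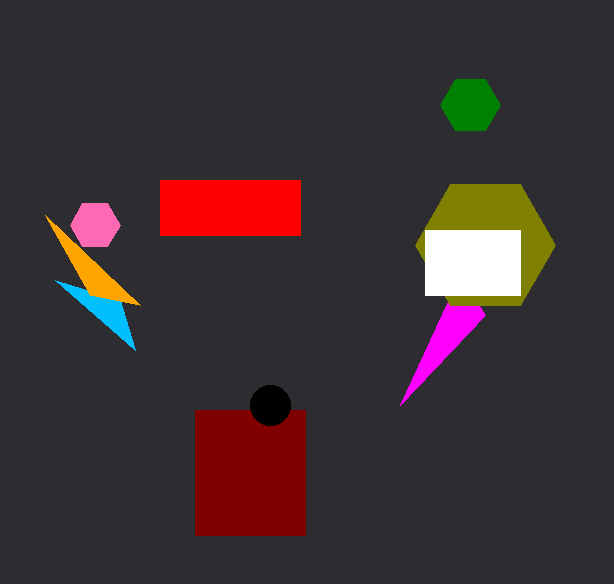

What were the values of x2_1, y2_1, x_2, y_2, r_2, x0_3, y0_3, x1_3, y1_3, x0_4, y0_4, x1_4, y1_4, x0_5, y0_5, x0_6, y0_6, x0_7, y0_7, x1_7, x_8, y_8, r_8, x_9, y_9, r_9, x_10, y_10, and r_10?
x2_1 = 485, y2_1 = 315, x_2 = 485, y_2 = 245, r_2 = 70, x0_3 = 195, y0_3 = 410, x1_3 = 305, y1_3 = 535, x0_4 = 160, y0_4 = 180, x1_4 = 300, y1_4 = 235, x0_5 = 55, y0_5 = 280, x0_6 = 45, y0_6 = 215, x0_7 = 425, y0_7 = 230, x1_7 = 520, x_8 = 270, y_8 = 405, r_8 = 20, x_9 = 95, y_9 = 225, r_9 = 25, x_10 = 470, y_10 = 105, r_10 = 30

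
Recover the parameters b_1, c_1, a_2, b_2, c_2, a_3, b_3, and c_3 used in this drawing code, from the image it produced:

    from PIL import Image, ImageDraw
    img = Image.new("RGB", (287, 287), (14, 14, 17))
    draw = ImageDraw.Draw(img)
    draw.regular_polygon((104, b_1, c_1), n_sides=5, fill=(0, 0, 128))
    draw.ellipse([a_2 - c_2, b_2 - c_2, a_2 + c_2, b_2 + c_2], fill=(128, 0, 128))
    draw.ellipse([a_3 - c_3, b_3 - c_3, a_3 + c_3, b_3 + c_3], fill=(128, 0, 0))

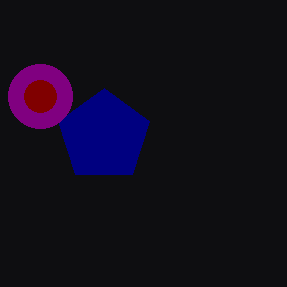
b_1 = 136
c_1 = 48
a_2 = 40
b_2 = 96
c_2 = 32
a_3 = 40
b_3 = 96
c_3 = 16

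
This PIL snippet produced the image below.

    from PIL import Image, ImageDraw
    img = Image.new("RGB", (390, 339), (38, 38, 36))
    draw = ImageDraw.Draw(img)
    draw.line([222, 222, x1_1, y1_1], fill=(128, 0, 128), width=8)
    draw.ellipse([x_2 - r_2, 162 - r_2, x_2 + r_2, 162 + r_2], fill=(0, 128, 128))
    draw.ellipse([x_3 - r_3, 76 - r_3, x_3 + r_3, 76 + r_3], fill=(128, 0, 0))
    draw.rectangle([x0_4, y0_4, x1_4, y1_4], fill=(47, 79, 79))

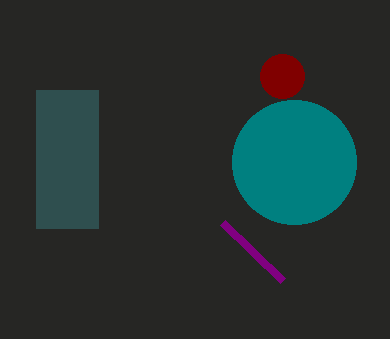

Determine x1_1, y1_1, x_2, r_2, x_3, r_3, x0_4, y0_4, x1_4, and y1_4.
x1_1 = 282; y1_1 = 280; x_2 = 294; r_2 = 62; x_3 = 282; r_3 = 22; x0_4 = 36; y0_4 = 90; x1_4 = 98; y1_4 = 228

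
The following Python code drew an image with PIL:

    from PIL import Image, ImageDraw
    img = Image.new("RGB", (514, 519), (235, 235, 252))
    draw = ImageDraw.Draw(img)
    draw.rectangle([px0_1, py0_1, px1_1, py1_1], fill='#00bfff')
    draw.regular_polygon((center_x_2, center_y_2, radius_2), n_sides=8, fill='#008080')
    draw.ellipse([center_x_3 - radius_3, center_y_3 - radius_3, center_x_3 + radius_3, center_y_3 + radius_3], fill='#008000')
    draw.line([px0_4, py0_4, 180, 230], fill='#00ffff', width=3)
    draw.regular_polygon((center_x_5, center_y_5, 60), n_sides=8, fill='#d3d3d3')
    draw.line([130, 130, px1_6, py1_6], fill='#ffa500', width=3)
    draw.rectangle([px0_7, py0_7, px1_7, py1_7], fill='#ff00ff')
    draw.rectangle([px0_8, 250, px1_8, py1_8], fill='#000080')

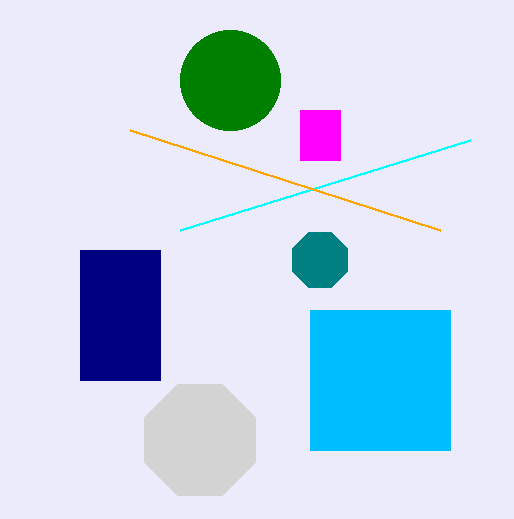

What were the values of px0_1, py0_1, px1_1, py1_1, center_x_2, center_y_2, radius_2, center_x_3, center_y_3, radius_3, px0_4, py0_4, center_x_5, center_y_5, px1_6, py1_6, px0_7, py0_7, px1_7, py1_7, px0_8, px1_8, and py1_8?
px0_1 = 310; py0_1 = 310; px1_1 = 450; py1_1 = 450; center_x_2 = 320; center_y_2 = 260; radius_2 = 30; center_x_3 = 230; center_y_3 = 80; radius_3 = 50; px0_4 = 470; py0_4 = 140; center_x_5 = 200; center_y_5 = 440; px1_6 = 440; py1_6 = 230; px0_7 = 300; py0_7 = 110; px1_7 = 340; py1_7 = 160; px0_8 = 80; px1_8 = 160; py1_8 = 380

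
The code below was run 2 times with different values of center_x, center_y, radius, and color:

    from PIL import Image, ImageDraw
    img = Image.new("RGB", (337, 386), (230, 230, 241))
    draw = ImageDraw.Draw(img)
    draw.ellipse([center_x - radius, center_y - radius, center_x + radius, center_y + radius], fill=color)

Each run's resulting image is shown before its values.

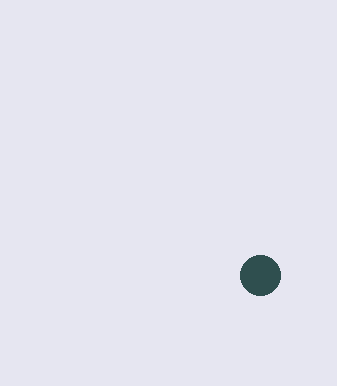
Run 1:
center_x = 260, center_y = 275, radius = 20, color = 'darkslategray'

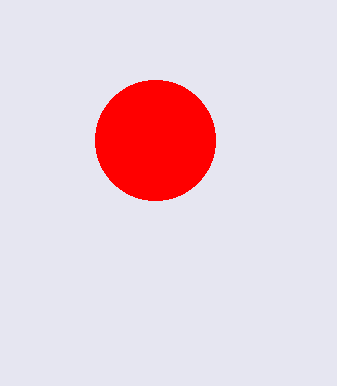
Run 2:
center_x = 155
center_y = 140
radius = 60
color = 'red'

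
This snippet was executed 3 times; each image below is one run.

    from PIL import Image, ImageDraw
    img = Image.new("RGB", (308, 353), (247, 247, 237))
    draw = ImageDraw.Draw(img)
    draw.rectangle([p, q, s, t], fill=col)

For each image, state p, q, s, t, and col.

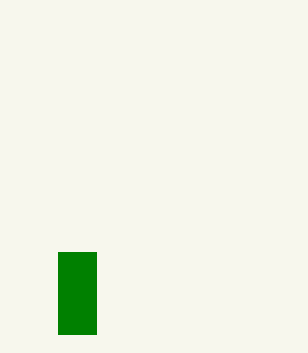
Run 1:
p = 58, q = 252, s = 96, t = 334, col = 'green'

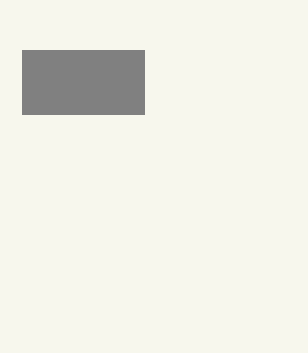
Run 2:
p = 22; q = 50; s = 144; t = 114; col = 'gray'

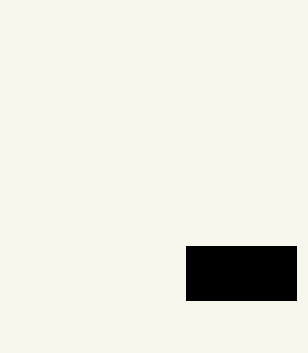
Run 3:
p = 186
q = 246
s = 296
t = 300
col = 'black'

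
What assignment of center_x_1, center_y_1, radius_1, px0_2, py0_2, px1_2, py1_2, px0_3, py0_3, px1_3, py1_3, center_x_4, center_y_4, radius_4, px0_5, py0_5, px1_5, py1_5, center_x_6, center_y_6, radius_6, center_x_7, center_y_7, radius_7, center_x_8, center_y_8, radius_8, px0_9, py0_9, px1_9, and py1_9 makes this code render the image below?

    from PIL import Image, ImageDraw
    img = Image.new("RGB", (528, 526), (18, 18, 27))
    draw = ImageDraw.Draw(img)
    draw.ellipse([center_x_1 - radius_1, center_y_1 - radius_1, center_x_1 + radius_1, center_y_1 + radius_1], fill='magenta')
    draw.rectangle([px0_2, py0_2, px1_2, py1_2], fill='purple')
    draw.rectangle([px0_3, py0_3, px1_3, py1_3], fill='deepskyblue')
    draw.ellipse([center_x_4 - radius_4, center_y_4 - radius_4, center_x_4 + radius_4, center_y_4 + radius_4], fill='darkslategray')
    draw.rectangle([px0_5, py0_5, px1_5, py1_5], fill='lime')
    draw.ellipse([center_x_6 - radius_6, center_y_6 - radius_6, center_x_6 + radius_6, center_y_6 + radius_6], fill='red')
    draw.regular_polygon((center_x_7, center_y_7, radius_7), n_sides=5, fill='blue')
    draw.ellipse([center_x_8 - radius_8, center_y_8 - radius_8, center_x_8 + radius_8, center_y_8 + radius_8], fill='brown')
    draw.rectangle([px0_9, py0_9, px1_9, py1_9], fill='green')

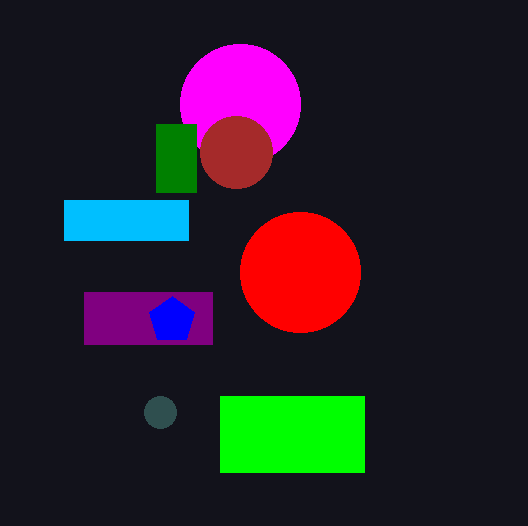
center_x_1 = 240
center_y_1 = 104
radius_1 = 60
px0_2 = 84
py0_2 = 292
px1_2 = 212
py1_2 = 344
px0_3 = 64
py0_3 = 200
px1_3 = 188
py1_3 = 240
center_x_4 = 160
center_y_4 = 412
radius_4 = 16
px0_5 = 220
py0_5 = 396
px1_5 = 364
py1_5 = 472
center_x_6 = 300
center_y_6 = 272
radius_6 = 60
center_x_7 = 172
center_y_7 = 320
radius_7 = 24
center_x_8 = 236
center_y_8 = 152
radius_8 = 36
px0_9 = 156
py0_9 = 124
px1_9 = 196
py1_9 = 192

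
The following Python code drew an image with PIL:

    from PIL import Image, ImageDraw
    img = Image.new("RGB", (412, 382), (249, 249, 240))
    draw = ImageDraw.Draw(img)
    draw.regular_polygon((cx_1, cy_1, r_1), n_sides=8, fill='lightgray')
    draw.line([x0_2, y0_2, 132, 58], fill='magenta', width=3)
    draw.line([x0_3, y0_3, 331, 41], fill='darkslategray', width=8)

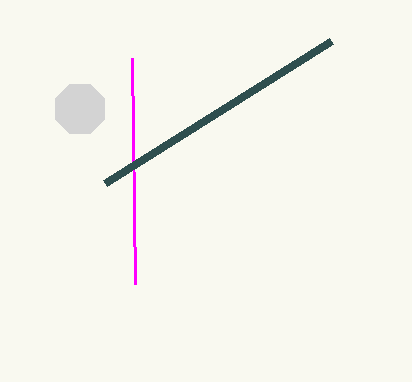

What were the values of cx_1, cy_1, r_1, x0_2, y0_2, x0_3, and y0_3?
cx_1 = 80; cy_1 = 109; r_1 = 27; x0_2 = 135; y0_2 = 284; x0_3 = 105; y0_3 = 183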